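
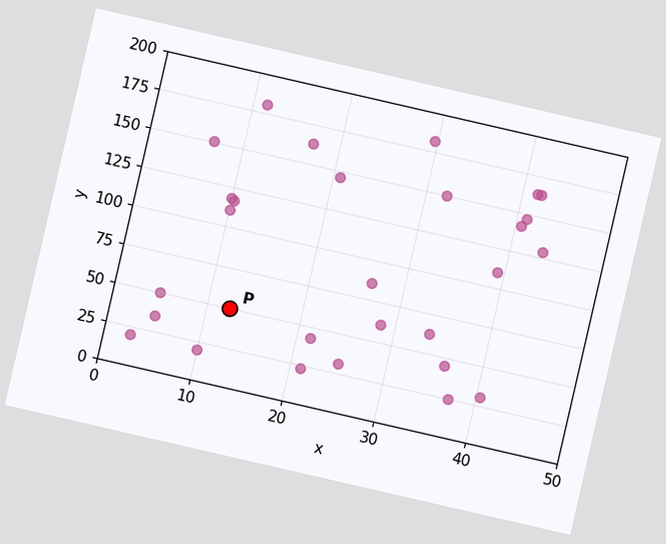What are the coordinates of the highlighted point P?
The chart is tilted about 13° clockwise. Following the gridlines from P to each axis, P sits at (12.5, 50).

(12.5, 50)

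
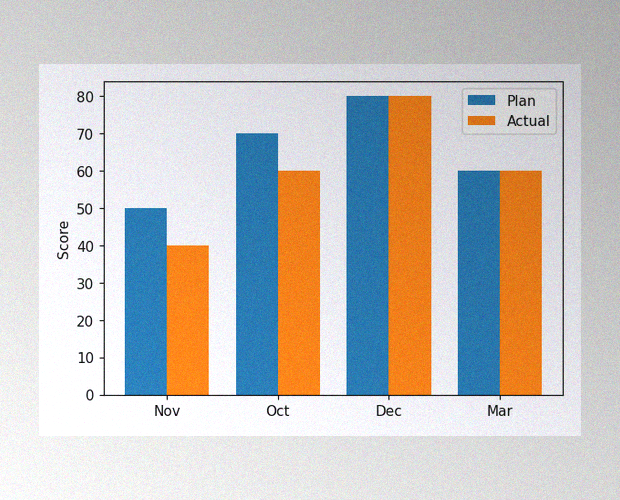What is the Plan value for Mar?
The image has some photo noise and uneven lighting. The Plan bar at Mar reaches 60 on the y-axis.

60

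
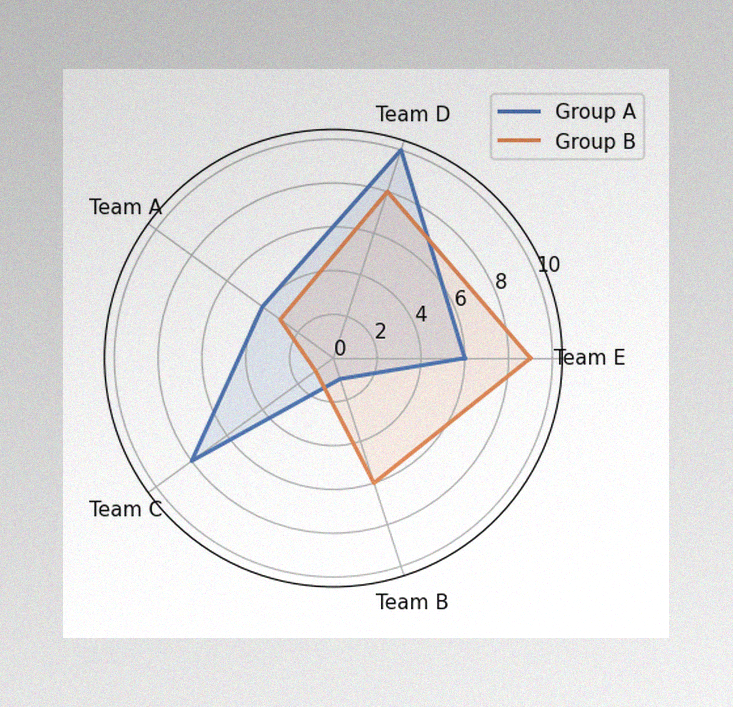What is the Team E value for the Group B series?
9

The image has some photo noise and uneven lighting. On the Team E axis, Group B reaches 9.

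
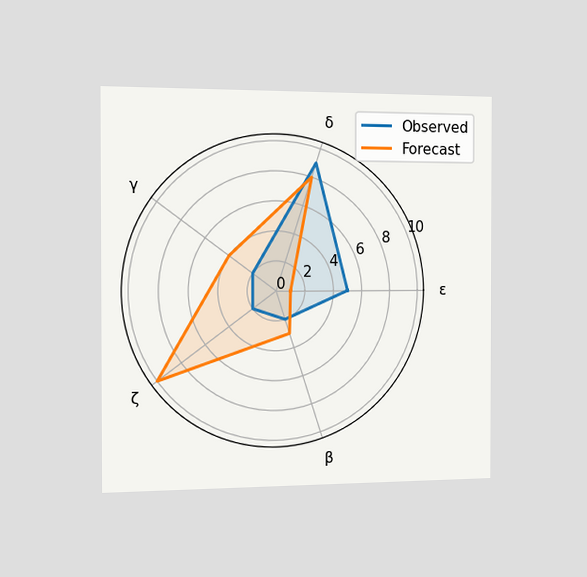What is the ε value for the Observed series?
5

The chart is viewed slightly from the left. On the ε axis, Observed reaches 5.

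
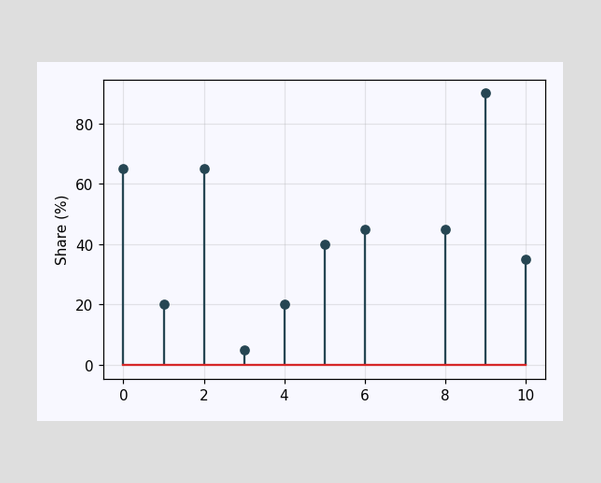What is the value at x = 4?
The stem at x=4 reaches 20%.

20%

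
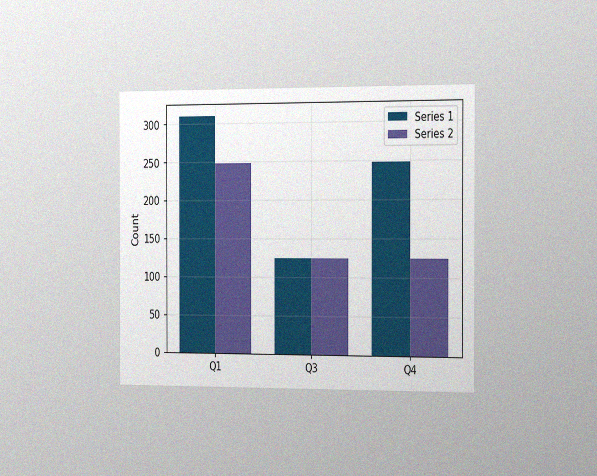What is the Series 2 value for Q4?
The chart is viewed slightly from the right, with some photo noise. The Series 2 bar at Q4 reaches 124 on the y-axis.

124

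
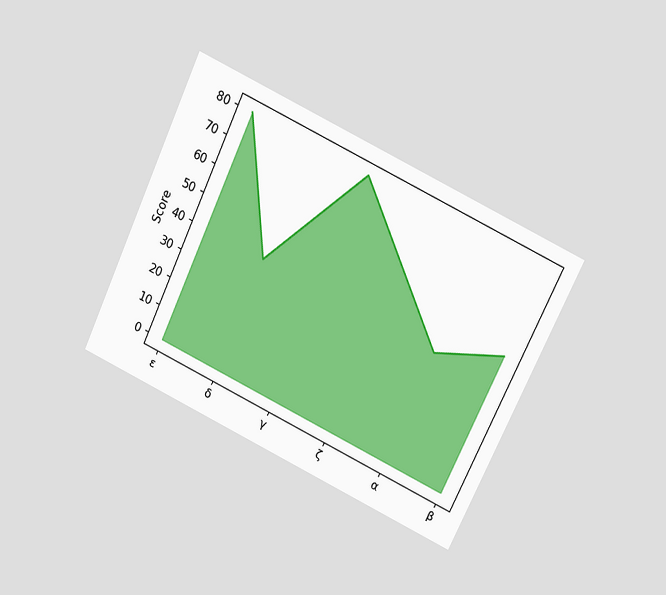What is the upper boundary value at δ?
The chart is tilted about 25° clockwise and viewed slightly from above. At δ the upper boundary is at 40.

40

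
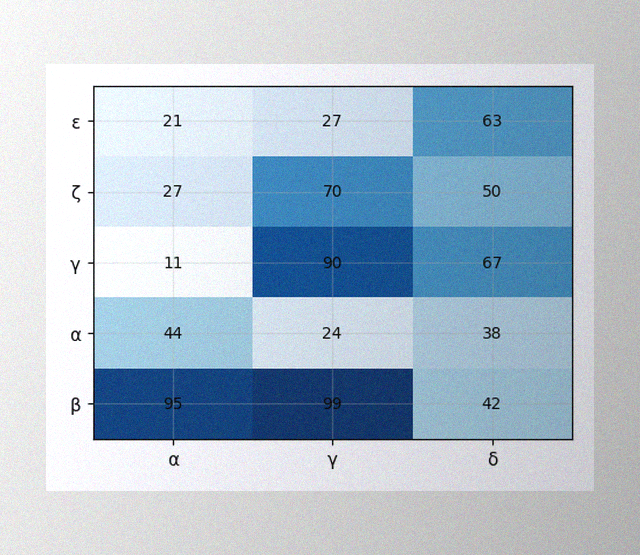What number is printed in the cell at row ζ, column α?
27

The image has some photo noise and uneven lighting. The (ζ, α) cell reads 27.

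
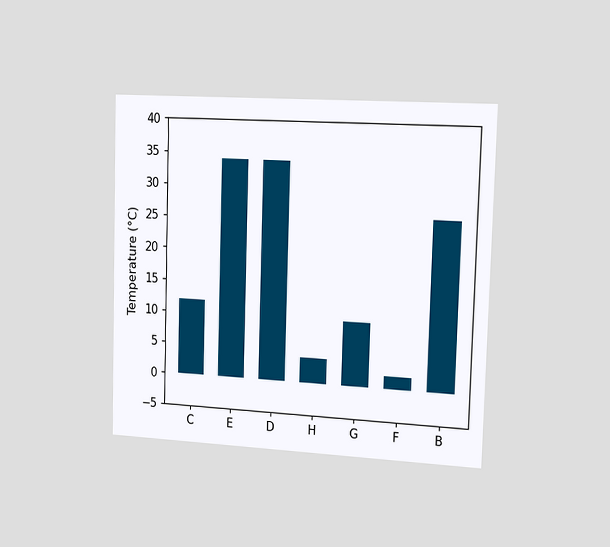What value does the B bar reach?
26°C

The chart is viewed slightly from the right. Reading along the chart's y-axis, the B bar reaches 26°C.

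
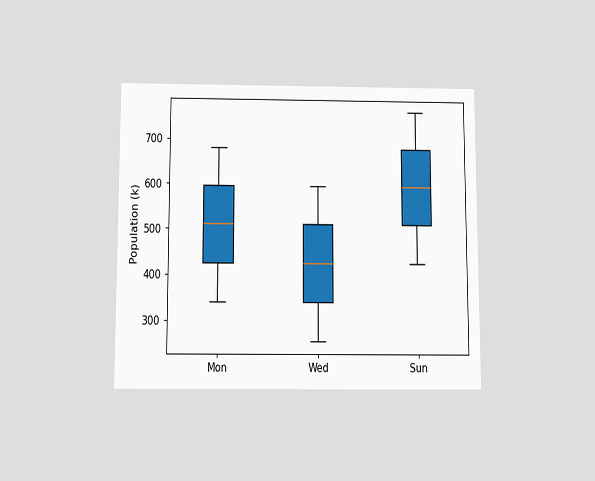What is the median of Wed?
425k

The chart is viewed slightly from below. The median line in the Wed box sits at 425k.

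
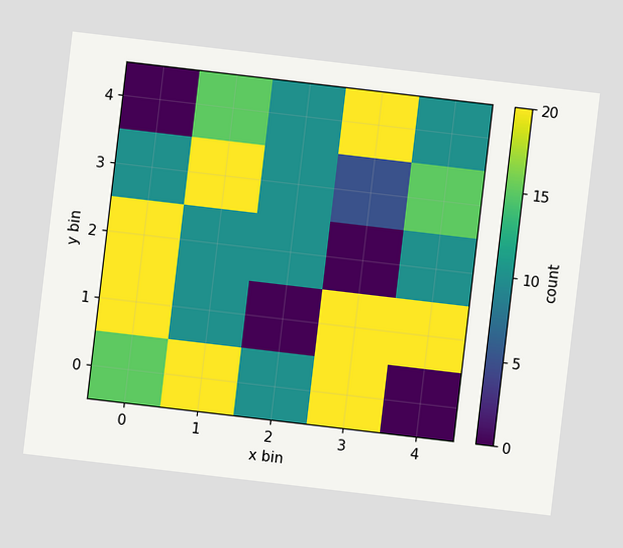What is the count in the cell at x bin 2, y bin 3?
10

The chart is tilted about 7° clockwise. Matching the cell (2, 3) against the colorbar gives 10.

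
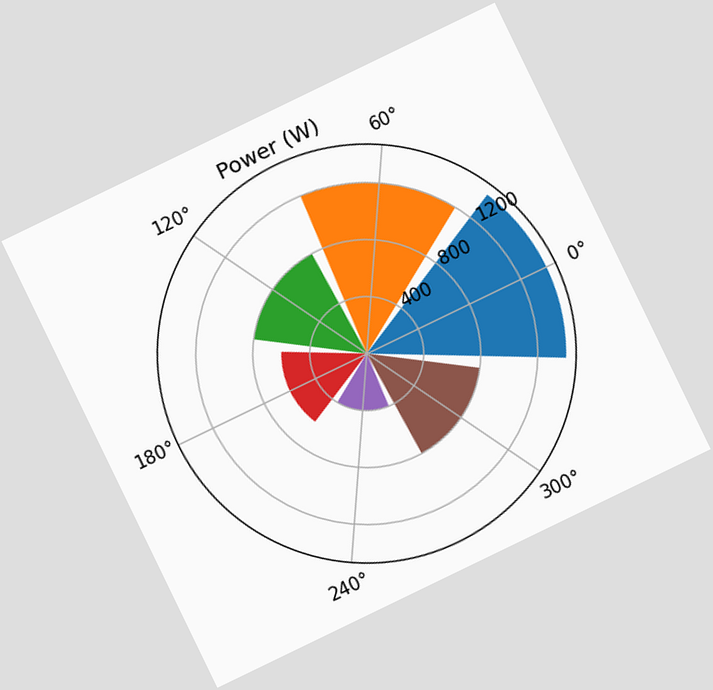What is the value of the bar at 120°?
800W

The chart is tilted about 26° counter-clockwise. The bar at 120° reaches 800W on the radial axis.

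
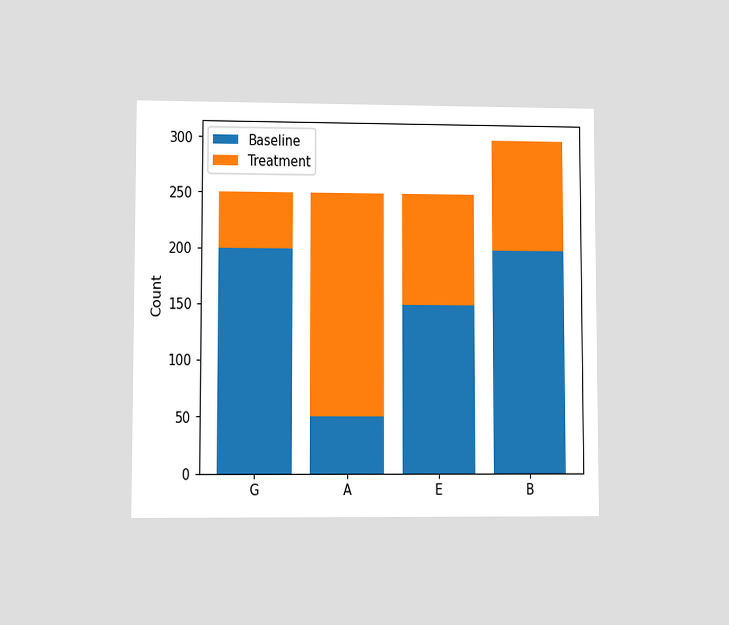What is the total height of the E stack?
The chart is viewed at a slight angle. The E stack's top reaches 250 on the y-axis.

250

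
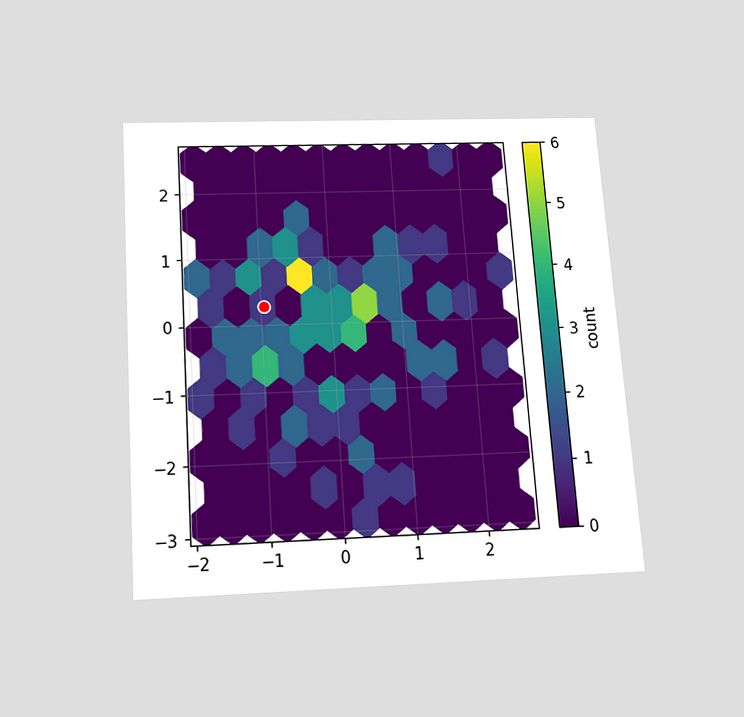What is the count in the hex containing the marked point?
1

The chart is tilted about 4° counter-clockwise and viewed slightly from below. The marked hex reads 1 on the colorbar.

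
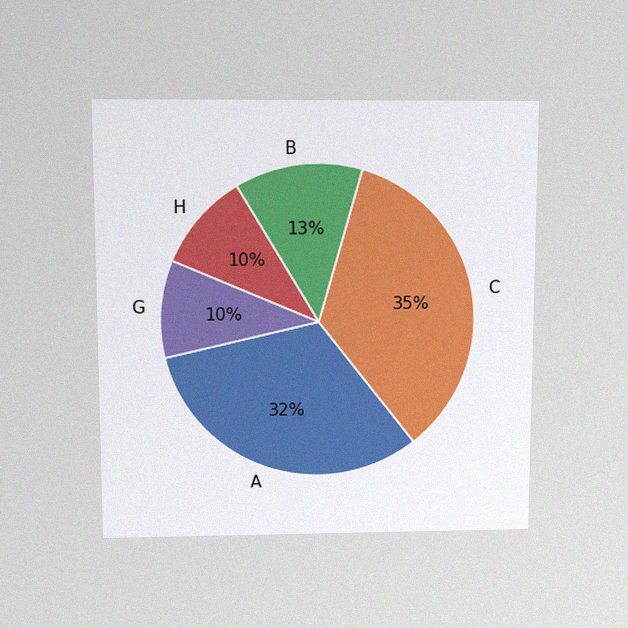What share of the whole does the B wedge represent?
13%

The chart is viewed slightly from above, with some photo noise. The B slice takes up 13% of the pie.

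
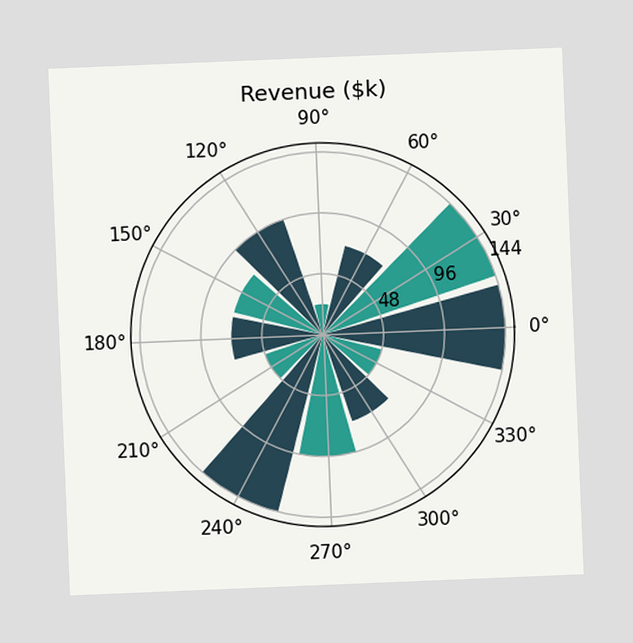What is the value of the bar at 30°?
$144k

The chart is tilted about 2° counter-clockwise. The bar at 30° reaches $144k on the radial axis.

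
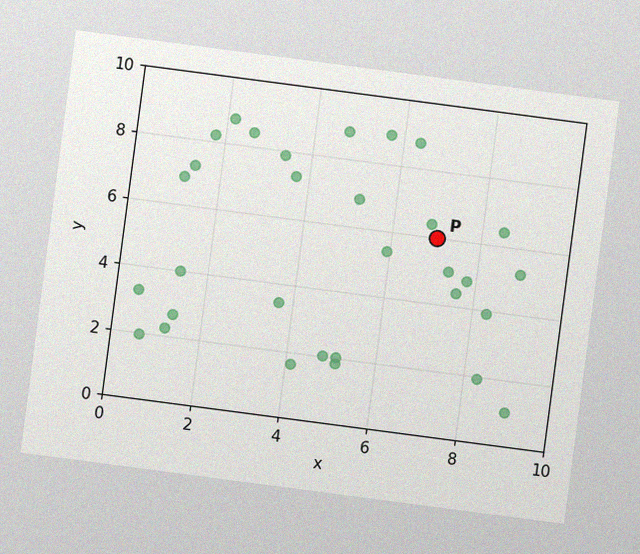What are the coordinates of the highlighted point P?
The chart is tilted about 7° clockwise, with some photo noise. Following the gridlines from P to each axis, P sits at (7, 6).

(7, 6)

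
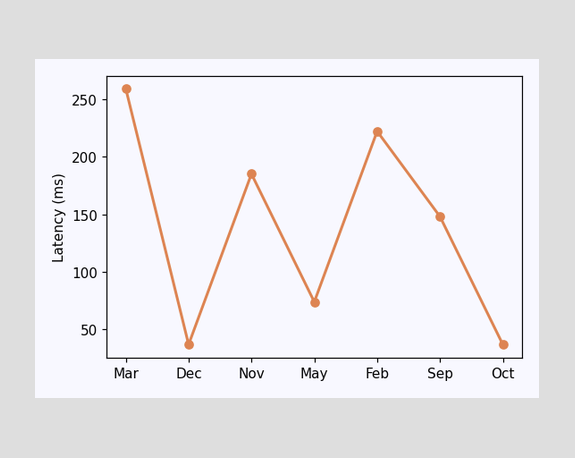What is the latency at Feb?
At Feb, the line is at 222ms.

222ms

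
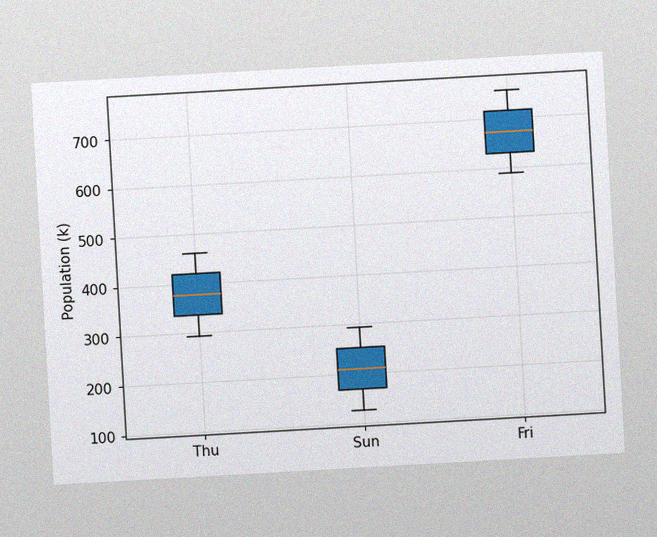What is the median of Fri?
The chart is tilted about 3° counter-clockwise, with some photo noise. The median line in the Fri box sits at 672k.

672k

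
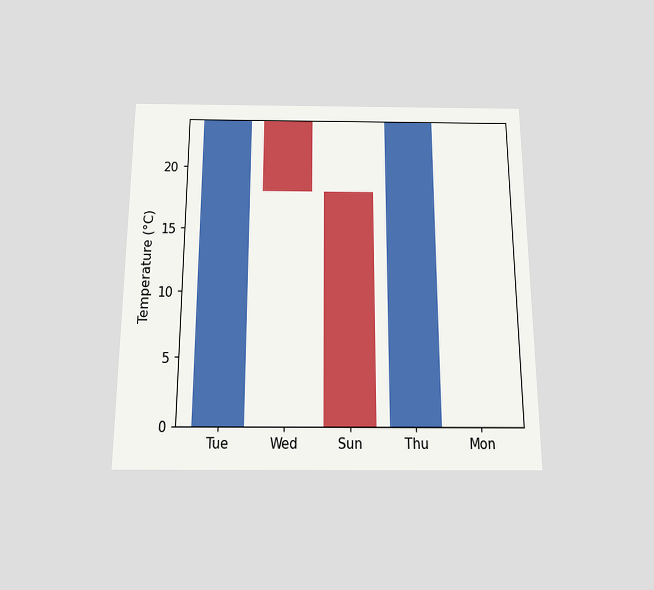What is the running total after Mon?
24°C

The chart is viewed slightly from below. After Mon the running total reaches 24°C.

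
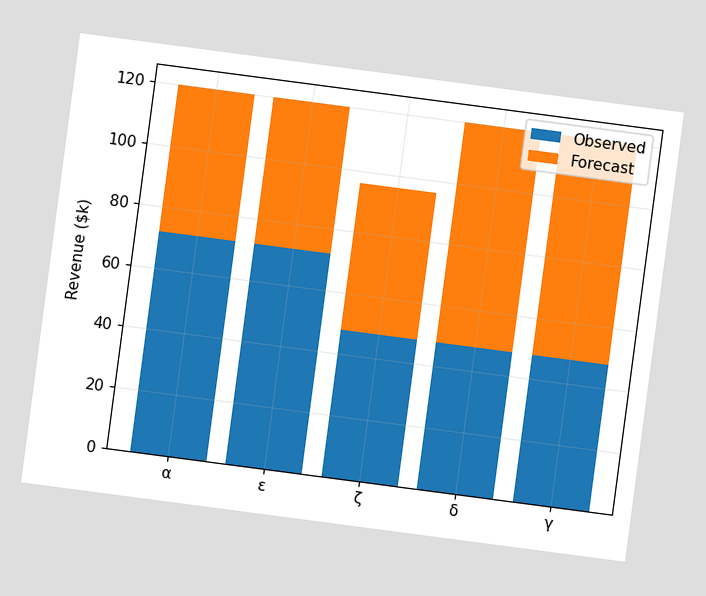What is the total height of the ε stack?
$120k

The chart is tilted about 7° clockwise. The ε stack's top reaches $120k on the y-axis.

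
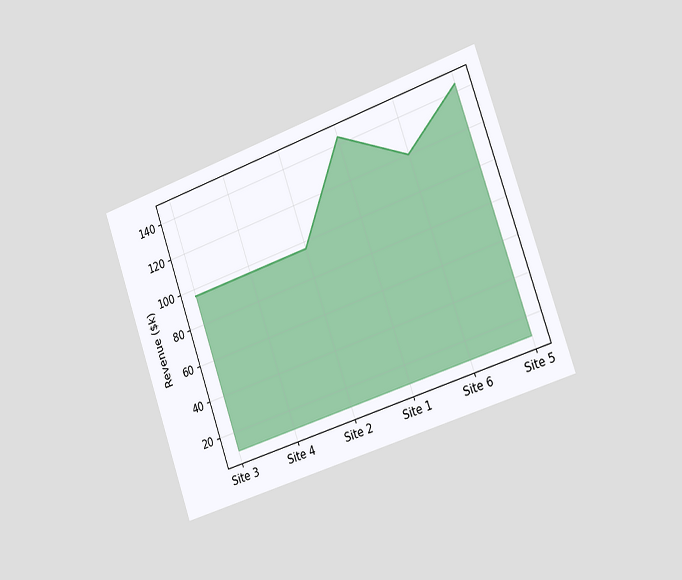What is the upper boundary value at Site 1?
The chart is tilted about 19° counter-clockwise and viewed slightly from the right. At Site 1 the upper boundary is at $144k.

$144k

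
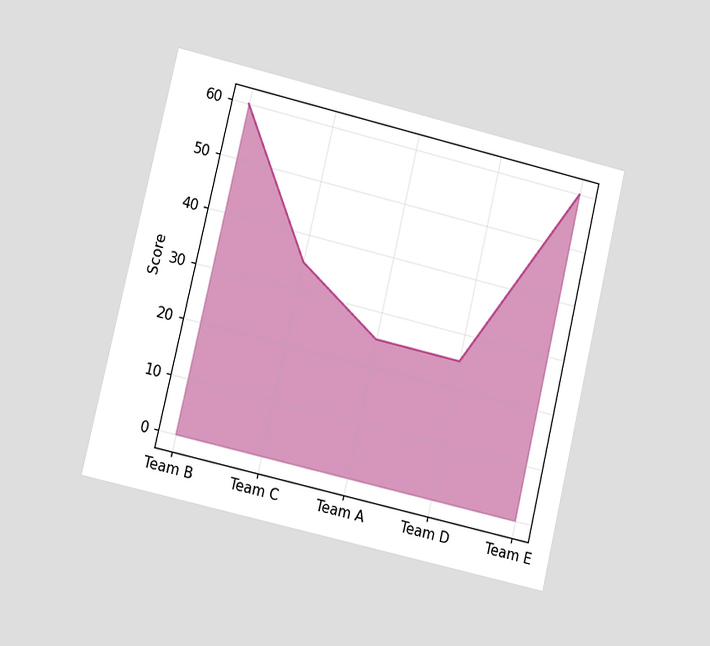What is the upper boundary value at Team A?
25

The chart is tilted about 13° clockwise and viewed at a slight angle. At Team A the upper boundary is at 25.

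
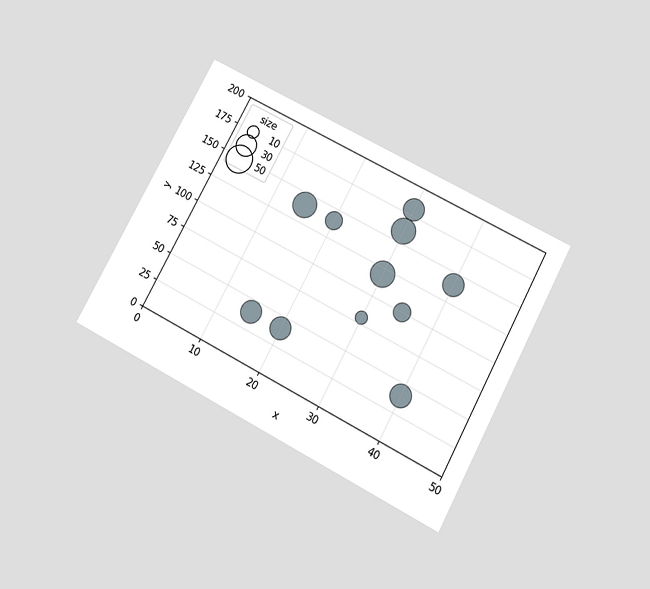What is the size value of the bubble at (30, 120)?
40

The chart is tilted about 28° clockwise and viewed slightly from below. Matching the bubble at (30, 120) against the size legend gives 40.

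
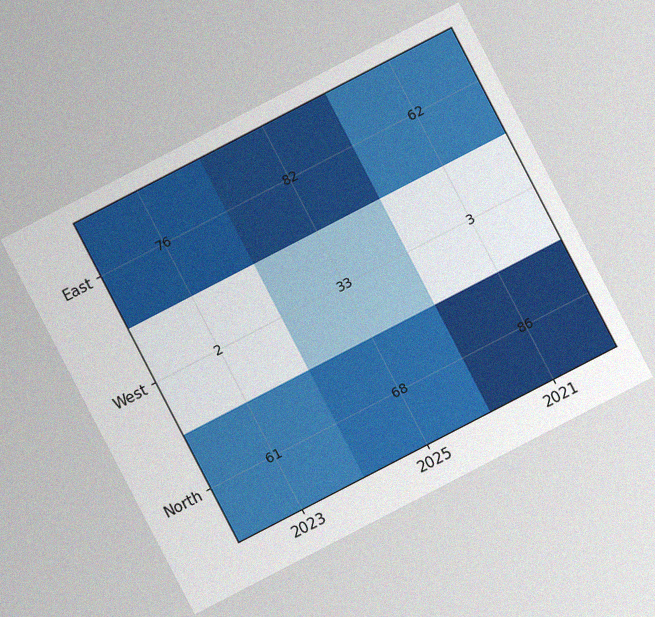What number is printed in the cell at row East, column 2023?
76

The chart is tilted about 27° counter-clockwise, with some photo noise. The (East, 2023) cell reads 76.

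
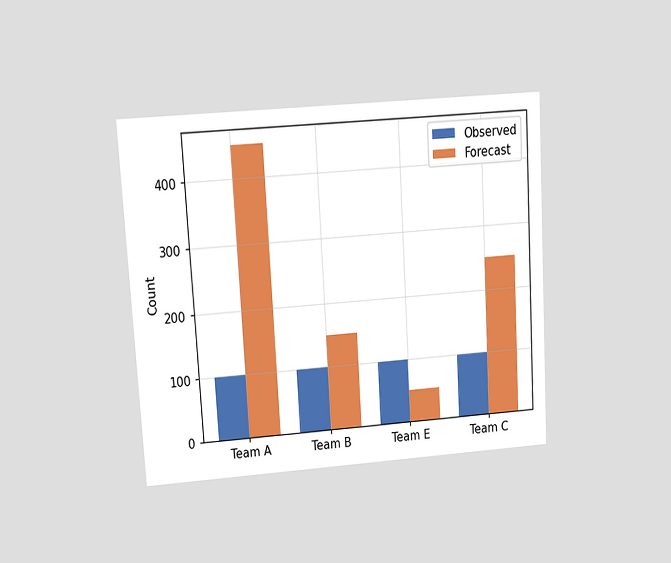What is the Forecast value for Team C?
The chart is tilted about 3° counter-clockwise and viewed at a slight angle. The Forecast bar at Team C reaches 250 on the y-axis.

250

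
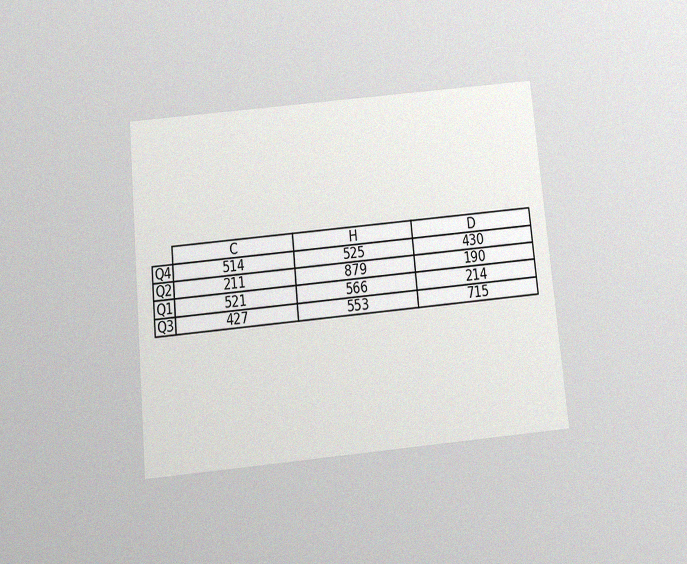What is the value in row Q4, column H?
The chart is tilted about 5° counter-clockwise and viewed slightly from below, with some photo noise. The (Q4, H) cell reads 525.

525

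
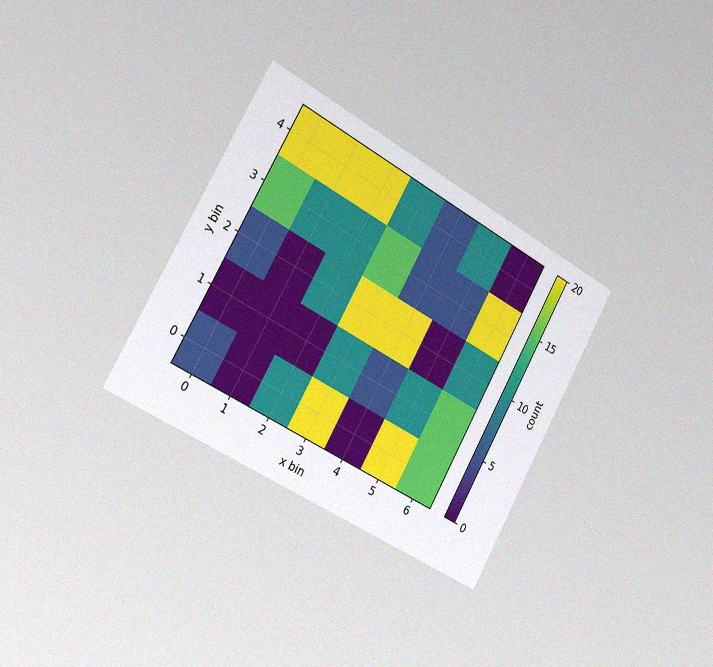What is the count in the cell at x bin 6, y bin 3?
20

The chart is tilted about 29° clockwise and viewed slightly from the left, with some photo noise. Matching the cell (6, 3) against the colorbar gives 20.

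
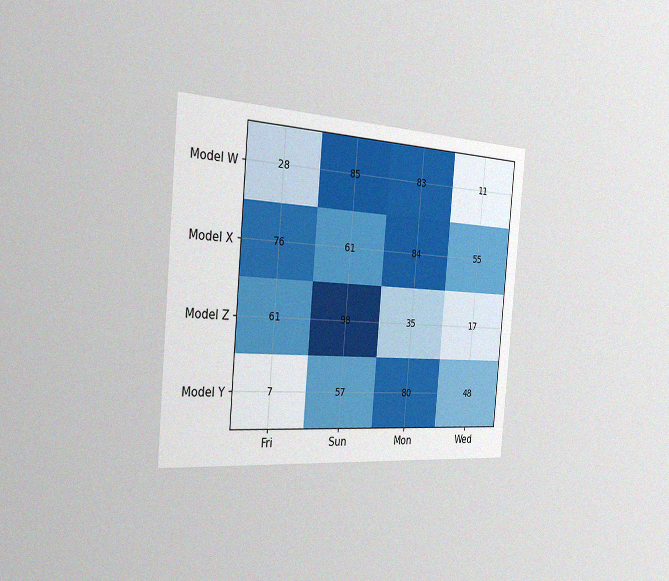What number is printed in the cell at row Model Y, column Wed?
The chart is tilted about 5° clockwise and viewed slightly from the left, with some photo noise. The (Model Y, Wed) cell reads 48.

48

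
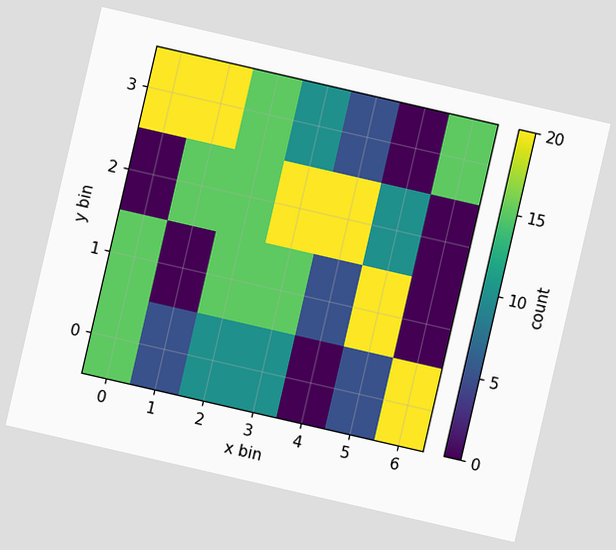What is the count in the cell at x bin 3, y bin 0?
10

The chart is tilted about 13° clockwise. Matching the cell (3, 0) against the colorbar gives 10.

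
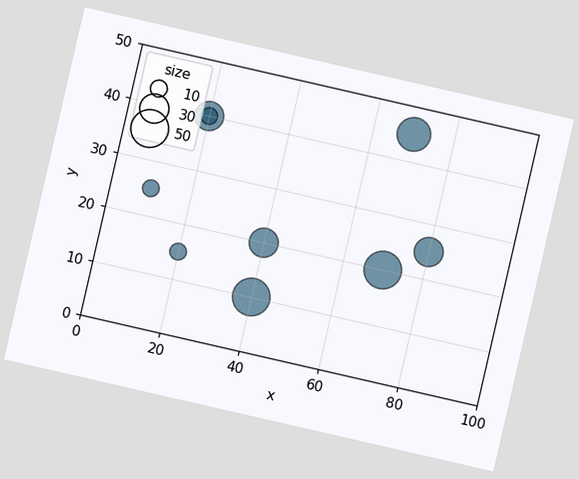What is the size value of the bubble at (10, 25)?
10

The chart is tilted about 13° clockwise. Matching the bubble at (10, 25) against the size legend gives 10.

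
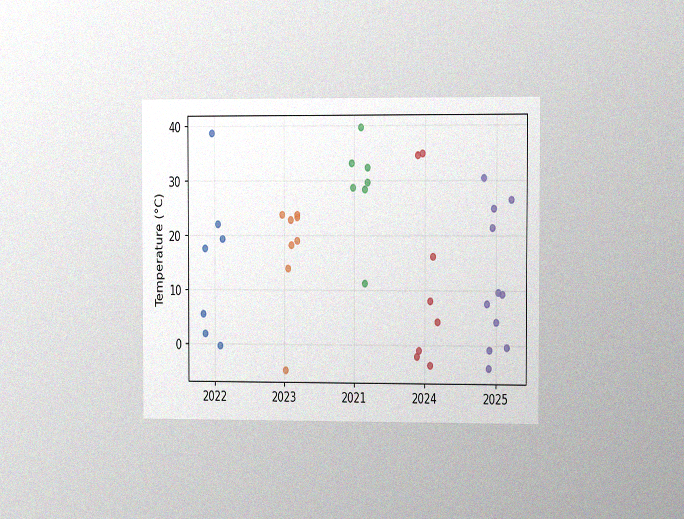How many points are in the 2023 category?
The chart is viewed slightly from the right, with some photo noise. Counting the markers in the 2023 column gives 8.

8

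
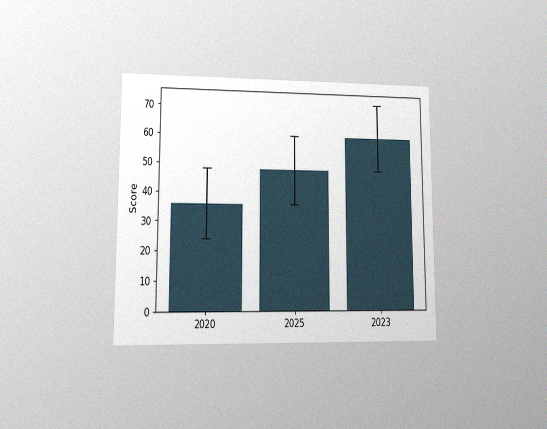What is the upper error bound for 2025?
The chart is viewed at a slight angle, with some photo noise. The 2025 bar's upper whisker reaches 60.

60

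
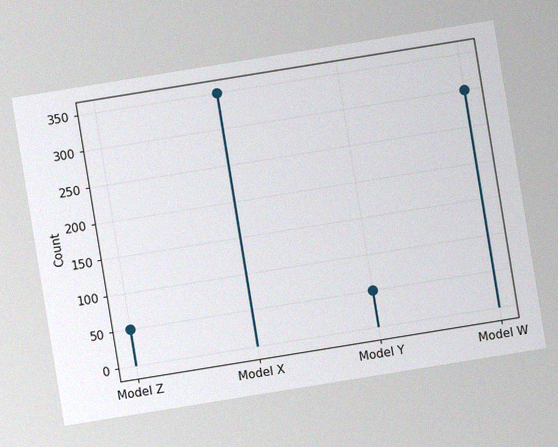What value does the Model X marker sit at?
The chart is tilted about 9° counter-clockwise, with some photo noise. The Model X marker sits at 350.

350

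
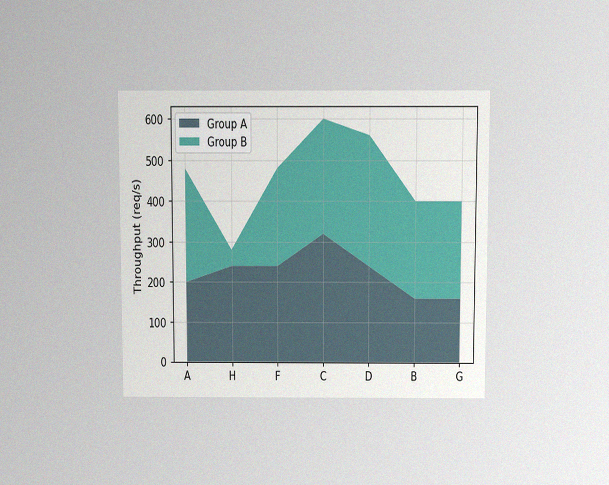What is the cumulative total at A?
480req/s

The chart is viewed slightly from above, with some photo noise. The stacked total at A reaches 480req/s.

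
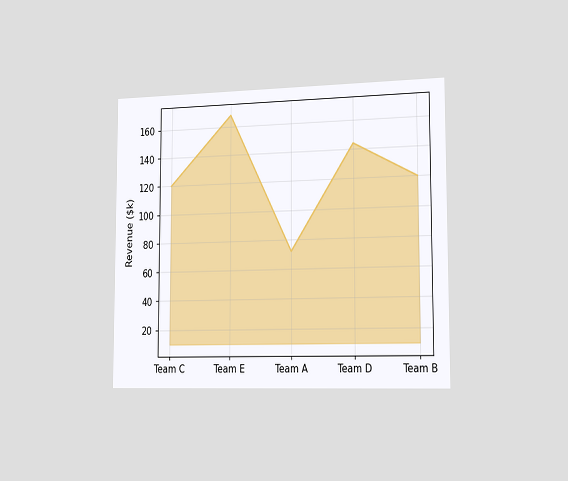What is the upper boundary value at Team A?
The chart is viewed slightly from the right. At Team A the upper boundary is at $72k.

$72k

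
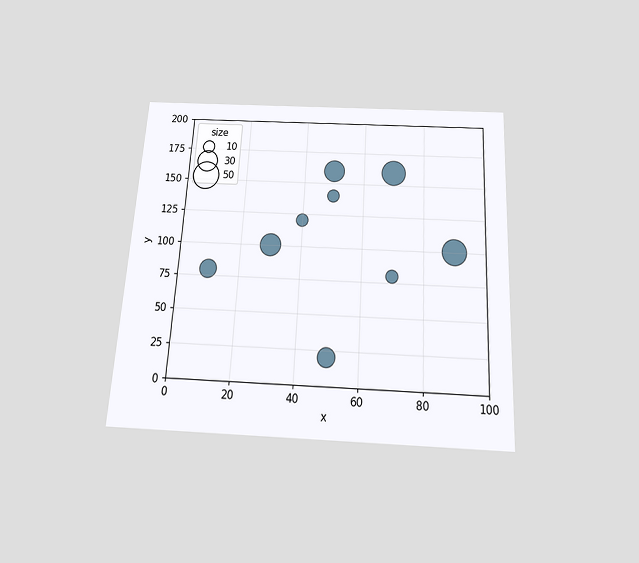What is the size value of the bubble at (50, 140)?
10

The chart is tilted about 3° clockwise and viewed slightly from below. Matching the bubble at (50, 140) against the size legend gives 10.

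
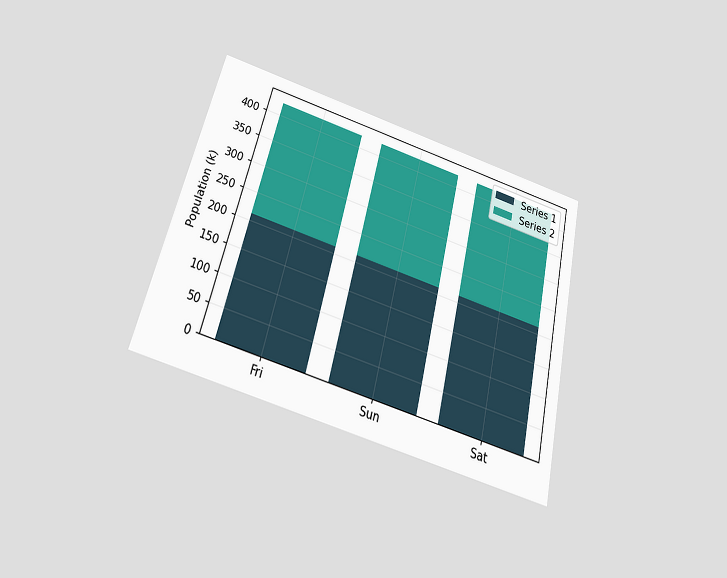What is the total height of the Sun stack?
424k

The chart is tilted about 14° clockwise and viewed slightly from below. The Sun stack's top reaches 424k on the y-axis.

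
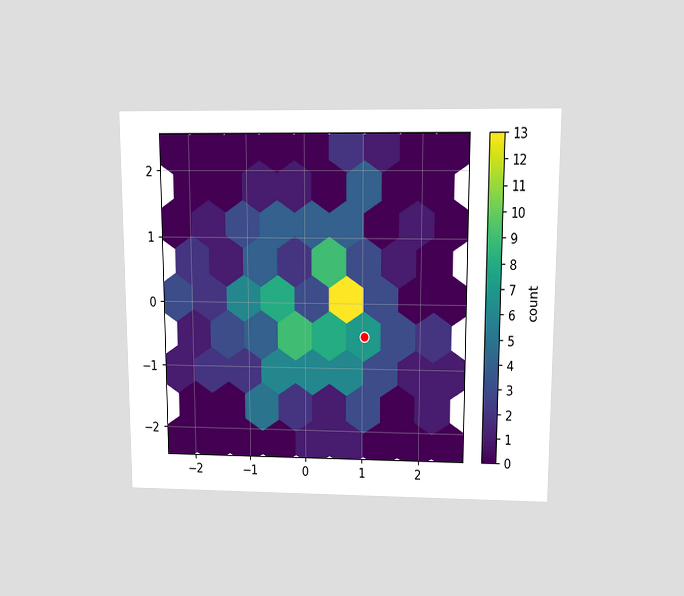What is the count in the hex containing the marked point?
The chart is viewed at a slight angle. The marked hex reads 7 on the colorbar.

7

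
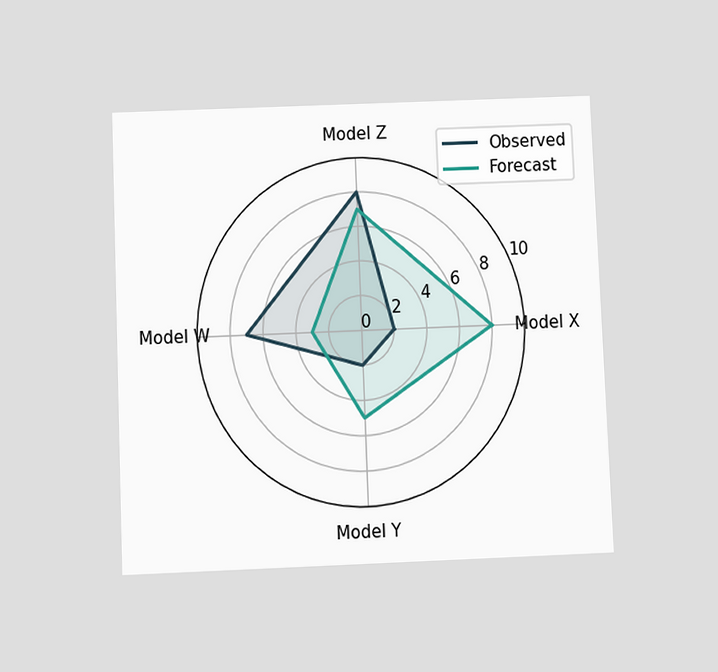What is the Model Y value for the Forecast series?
The chart is tilted about 2° counter-clockwise and viewed slightly from below. On the Model Y axis, Forecast reaches 5.

5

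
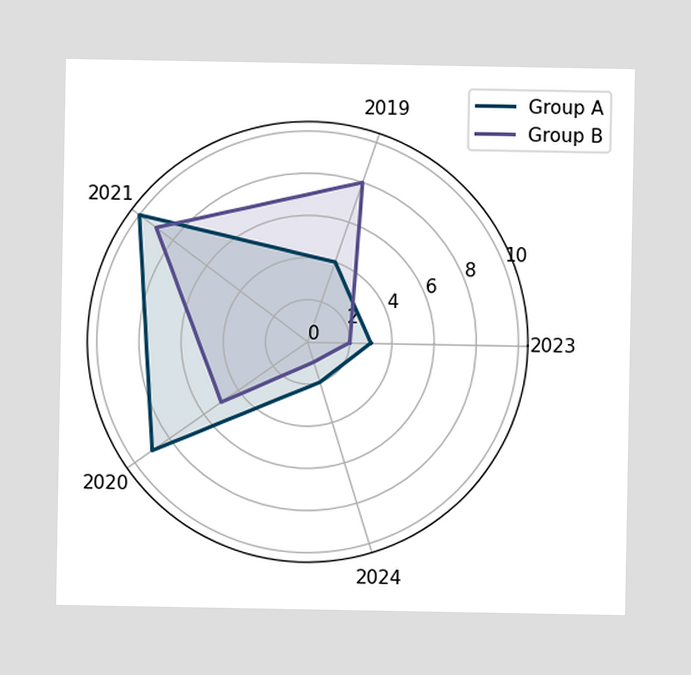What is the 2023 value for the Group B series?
2

On the 2023 axis, Group B reaches 2.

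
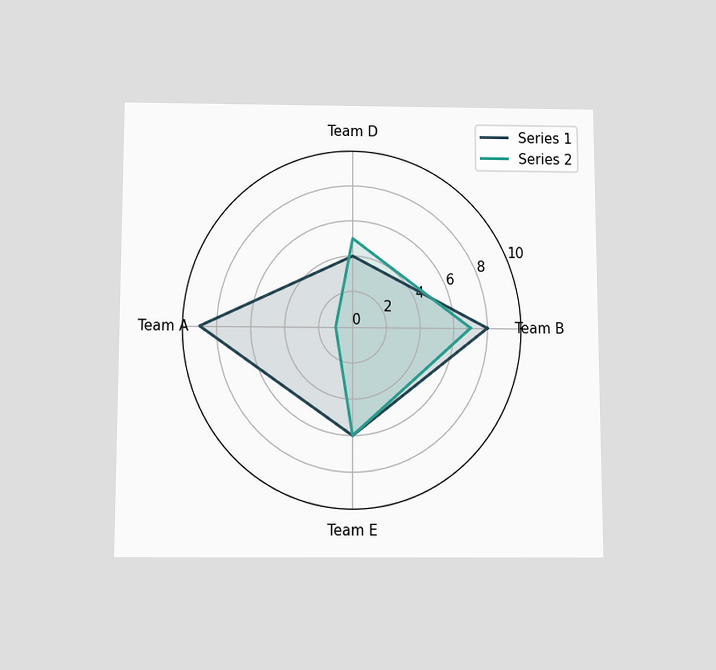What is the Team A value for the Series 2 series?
The chart is viewed slightly from below. On the Team A axis, Series 2 reaches 1.

1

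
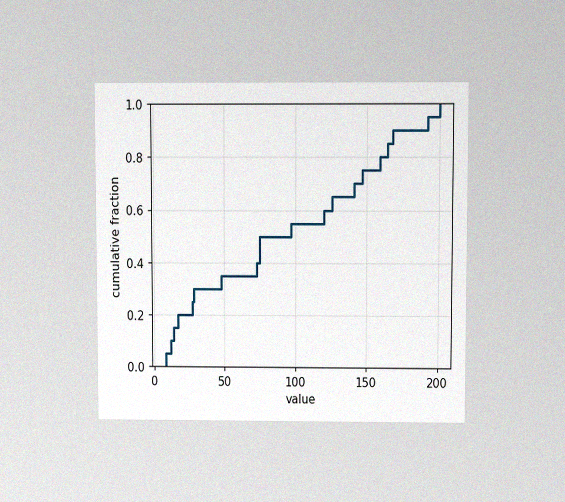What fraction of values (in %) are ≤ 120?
60%

The chart is viewed slightly from above, with some photo noise. At x=120 the ECDF step is at 60%.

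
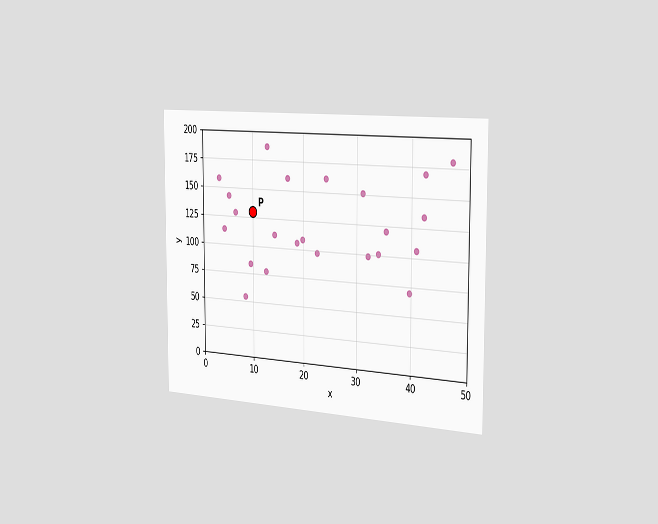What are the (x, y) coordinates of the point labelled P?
(10, 130)

The chart is viewed slightly from the right. Following the gridlines from P to each axis, P sits at (10, 130).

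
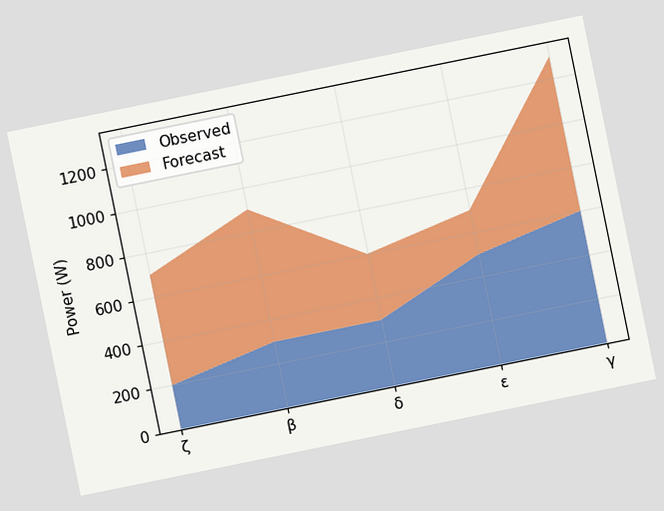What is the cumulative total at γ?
1300W

The chart is tilted about 11° counter-clockwise. The stacked total at γ reaches 1300W.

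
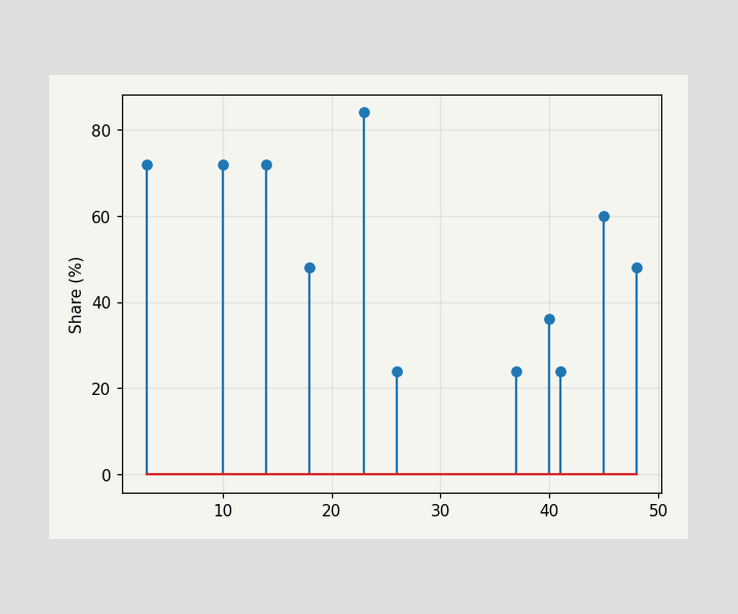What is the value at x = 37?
The stem at x=37 reaches 24%.

24%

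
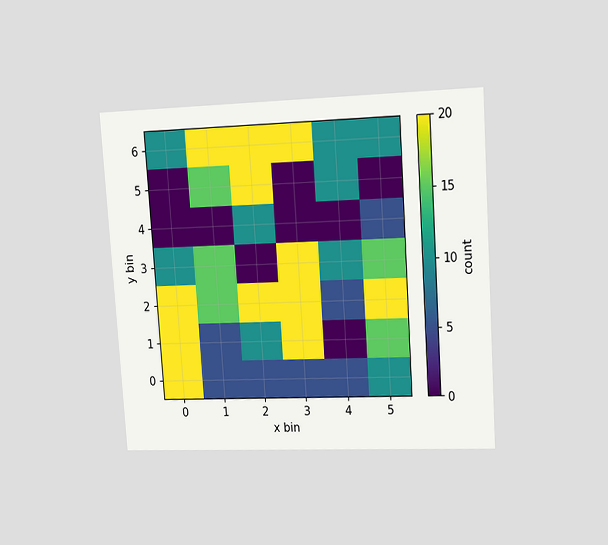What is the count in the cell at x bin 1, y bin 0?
The chart is tilted about 4° counter-clockwise and viewed at a slight angle. Matching the cell (1, 0) against the colorbar gives 5.

5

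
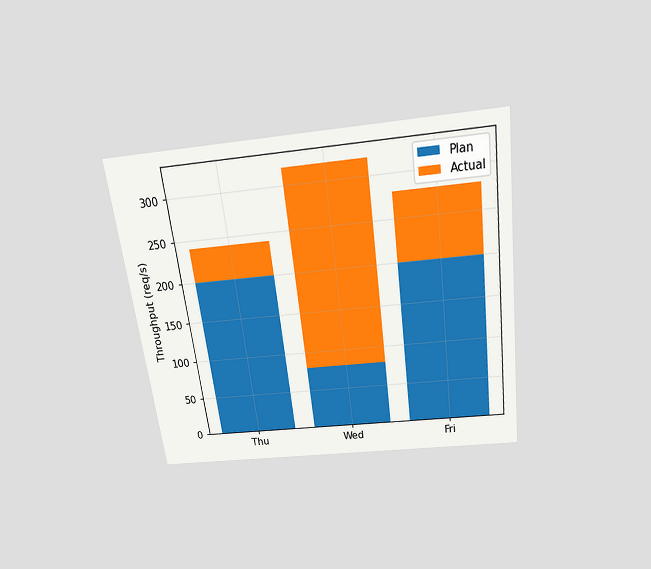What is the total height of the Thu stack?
240req/s

The chart is tilted about 7° counter-clockwise and viewed slightly from above. The Thu stack's top reaches 240req/s on the y-axis.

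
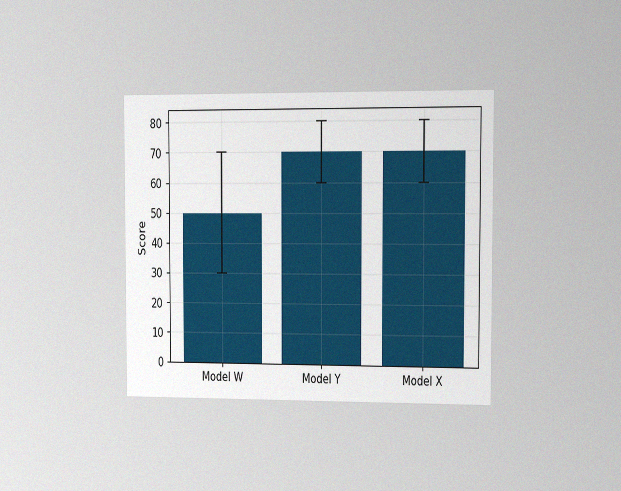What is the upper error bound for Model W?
The chart is viewed slightly from the right, with some photo noise. The Model W bar's upper whisker reaches 70.

70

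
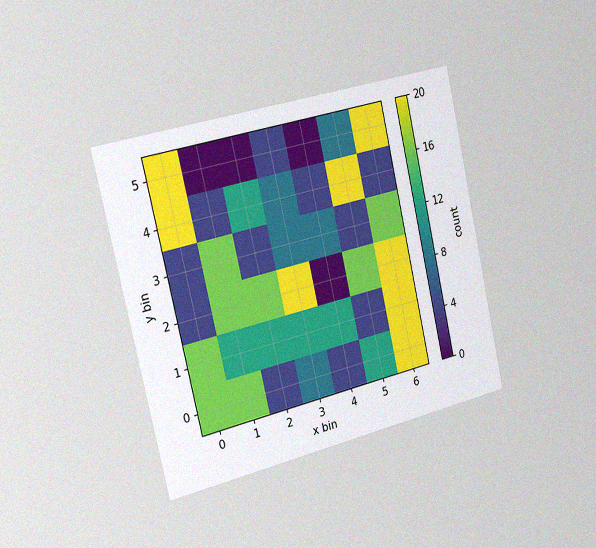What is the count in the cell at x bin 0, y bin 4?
The chart is tilted about 13° counter-clockwise and viewed slightly from the left, with some photo noise. Matching the cell (0, 4) against the colorbar gives 20.

20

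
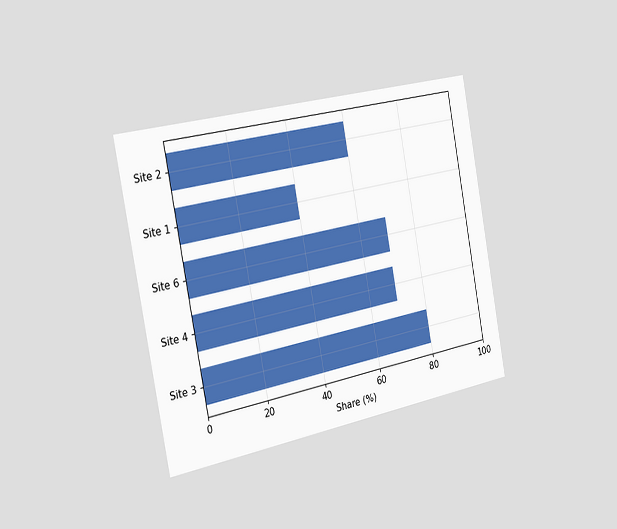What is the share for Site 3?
80%

The chart is tilted about 11° counter-clockwise and viewed slightly from the left. Reading along the chart's x-axis, the Site 3 bar reaches 80%.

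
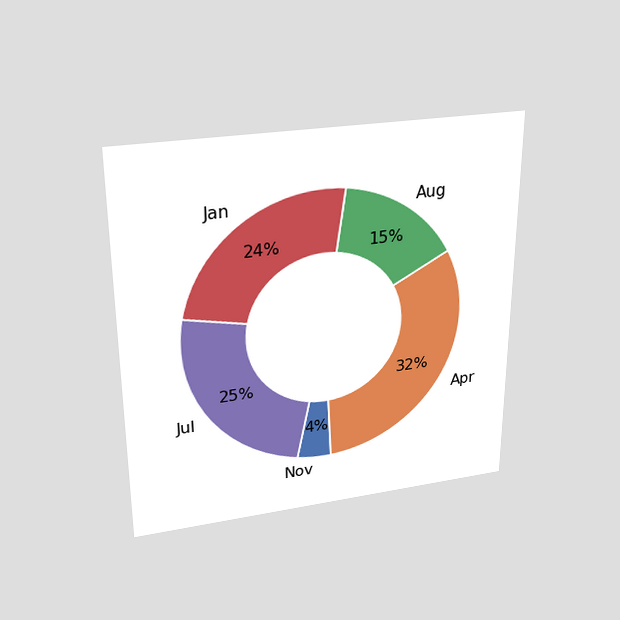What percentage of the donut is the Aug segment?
The chart is viewed slightly from above. The Aug segment takes up 15% of the ring.

15%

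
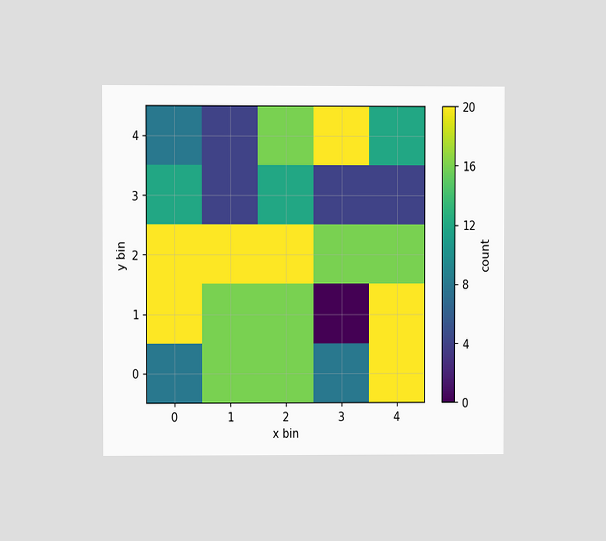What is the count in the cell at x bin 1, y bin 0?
16

The chart is viewed at a slight angle. Matching the cell (1, 0) against the colorbar gives 16.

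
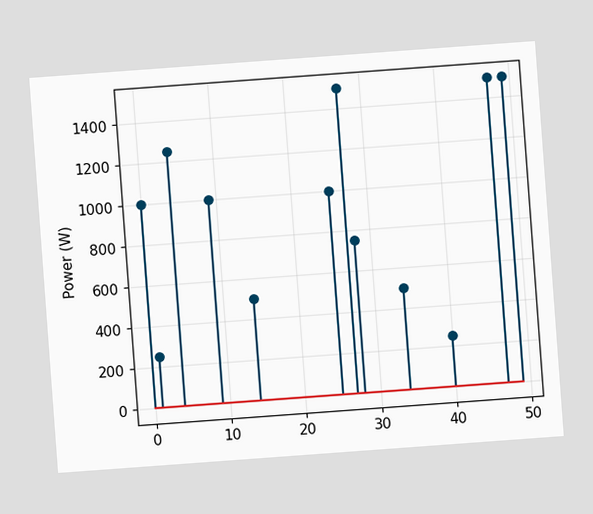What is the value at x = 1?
250W

The chart is tilted about 4° counter-clockwise. The stem at x=1 reaches 250W.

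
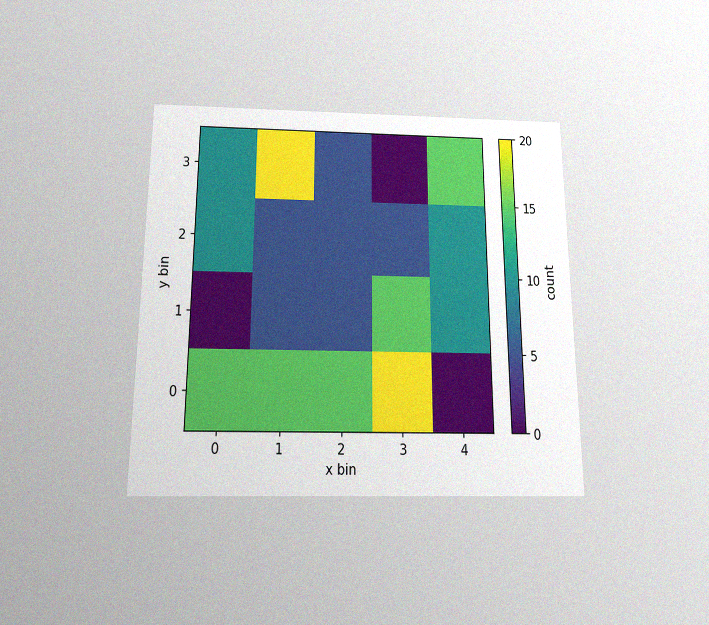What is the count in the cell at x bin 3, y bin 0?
The chart is viewed slightly from below, with some photo noise. Matching the cell (3, 0) against the colorbar gives 20.

20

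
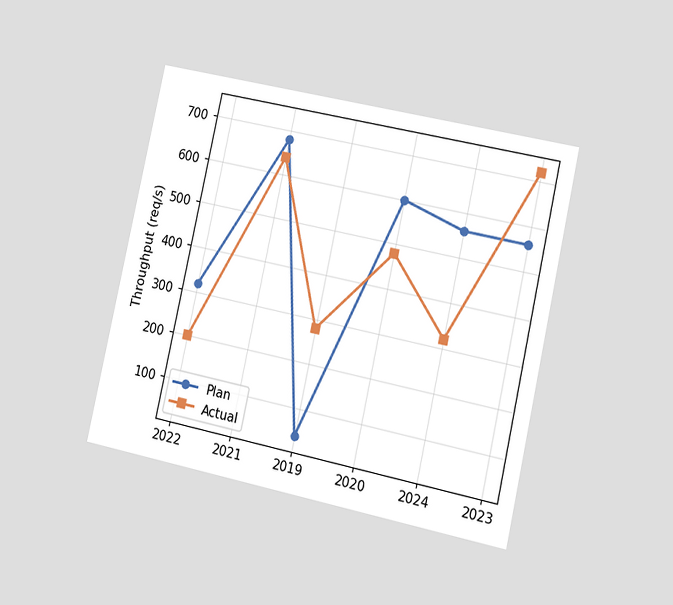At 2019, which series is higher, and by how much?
Actual, by 240req/s

The chart is tilted about 12° clockwise and viewed slightly from the right. At 2019, Actual sits above the other line by 240req/s.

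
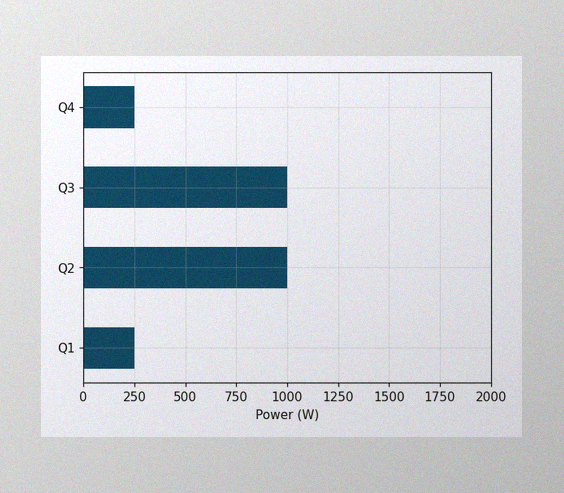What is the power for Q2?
1000W

The image has some photo noise and uneven lighting. Reading along the chart's x-axis, the Q2 bar reaches 1000W.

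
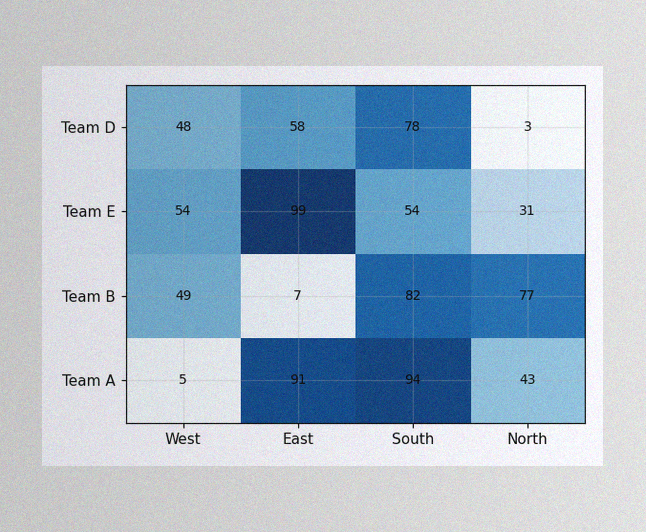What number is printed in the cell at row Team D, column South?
78

The image has some photo noise and uneven lighting. The (Team D, South) cell reads 78.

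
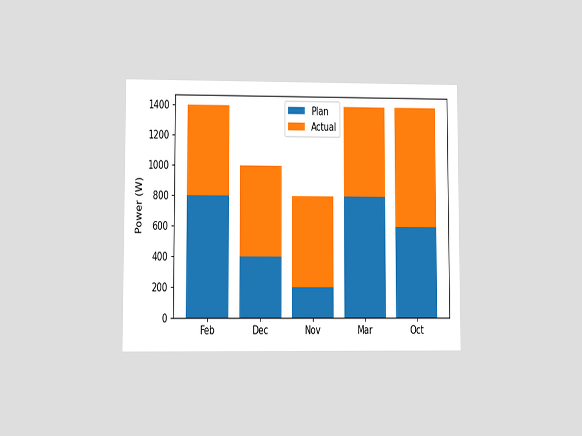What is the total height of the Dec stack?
The chart is viewed at a slight angle. The Dec stack's top reaches 1000W on the y-axis.

1000W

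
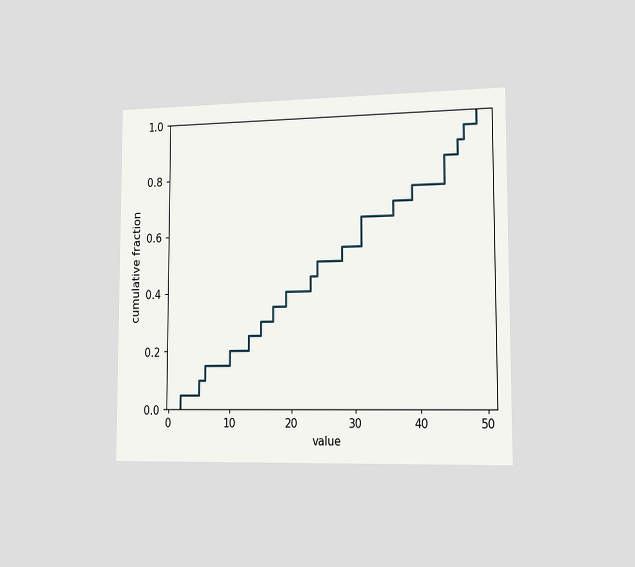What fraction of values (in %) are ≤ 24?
50%

The chart is viewed slightly from the right. At x=24 the ECDF step is at 50%.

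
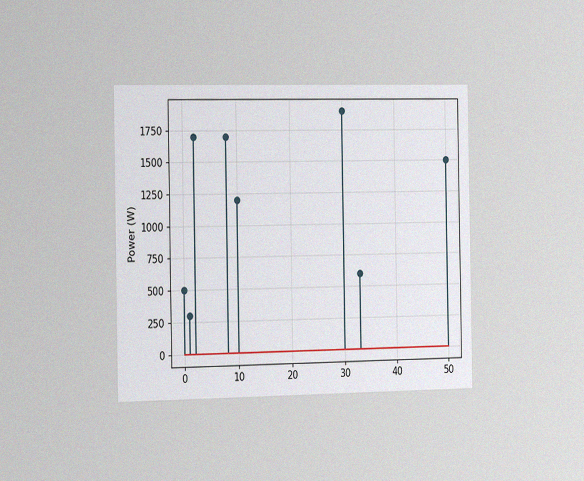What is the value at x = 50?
1500W

The chart is viewed slightly from the left, with some photo noise. The stem at x=50 reaches 1500W.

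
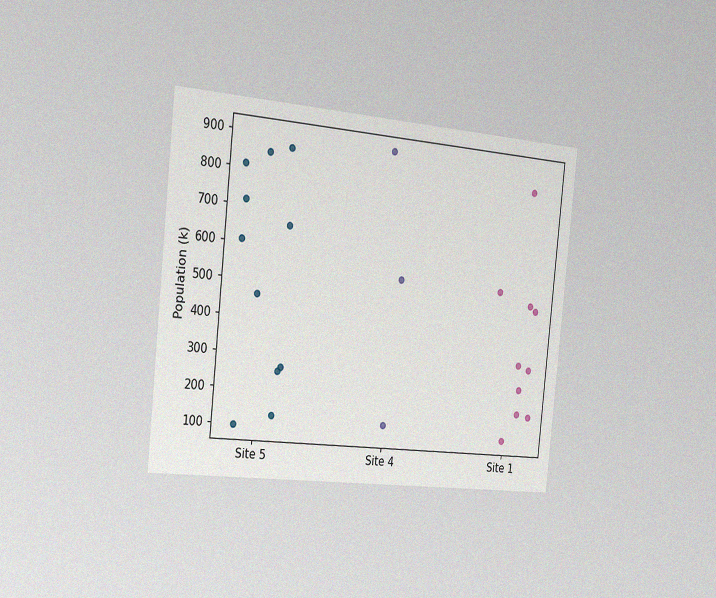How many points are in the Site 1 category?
10

The chart is tilted about 6° clockwise and viewed slightly from the left, with some photo noise. Counting the markers in the Site 1 column gives 10.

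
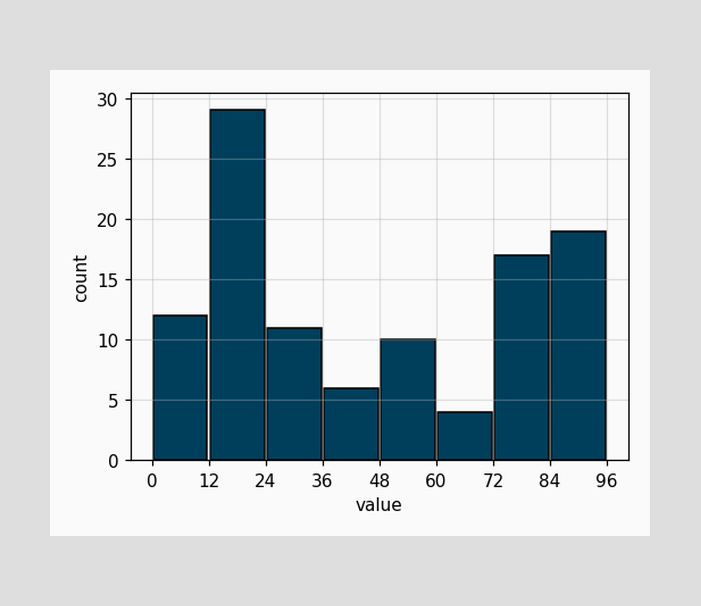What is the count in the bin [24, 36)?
11

The [24, 36) bin has height 11.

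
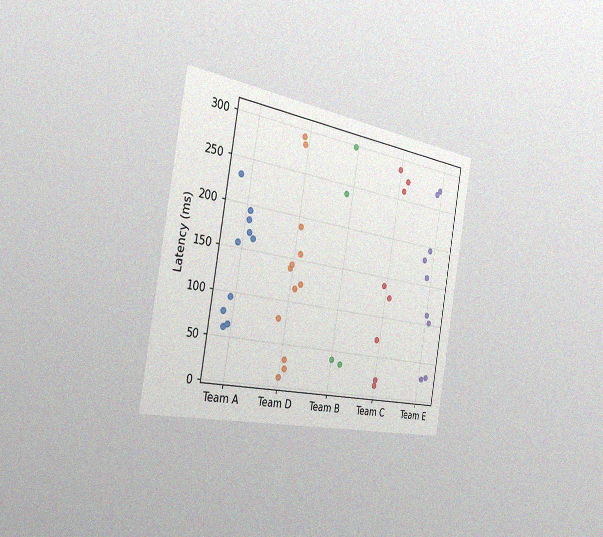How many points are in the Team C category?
8

The chart is tilted about 10° clockwise and viewed slightly from the left, with some photo noise. Counting the markers in the Team C column gives 8.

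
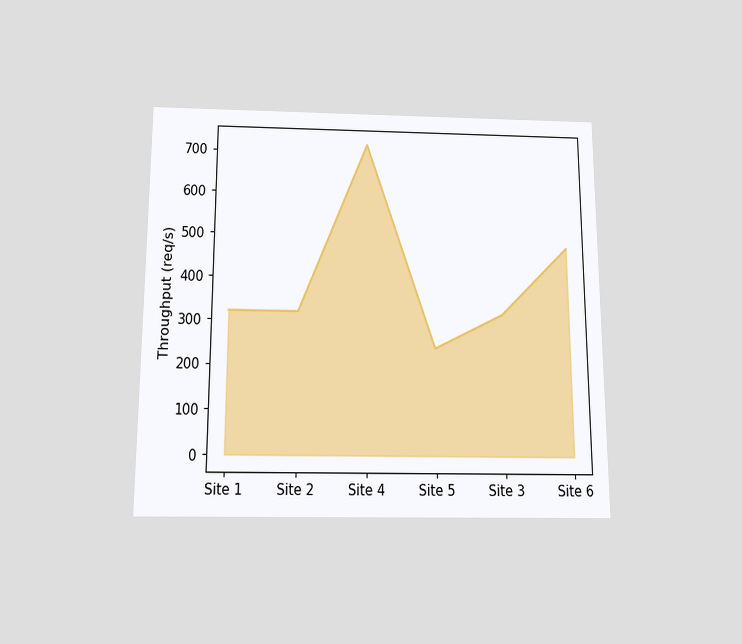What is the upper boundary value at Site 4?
720req/s

The chart is viewed slightly from below. At Site 4 the upper boundary is at 720req/s.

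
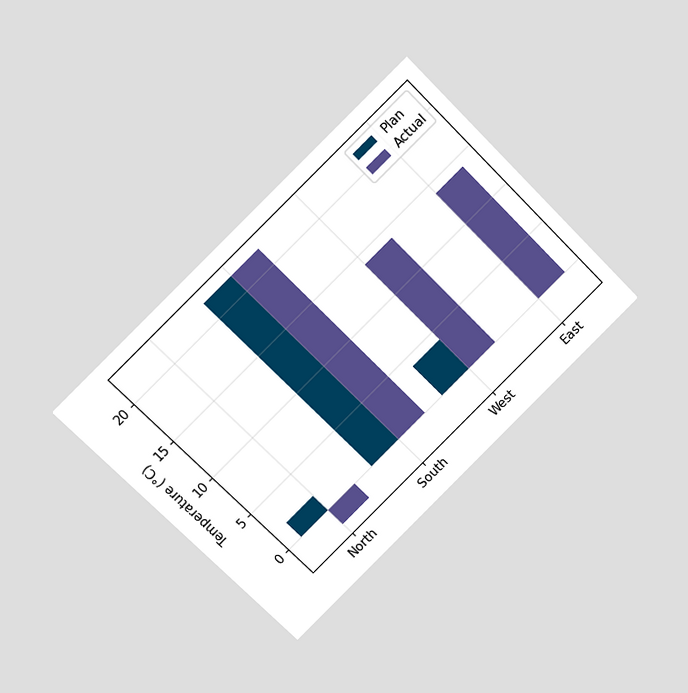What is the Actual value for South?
22°C

The chart is tilted about 45° counter-clockwise and viewed at a slight angle. The Actual bar at South reaches 22°C on the y-axis.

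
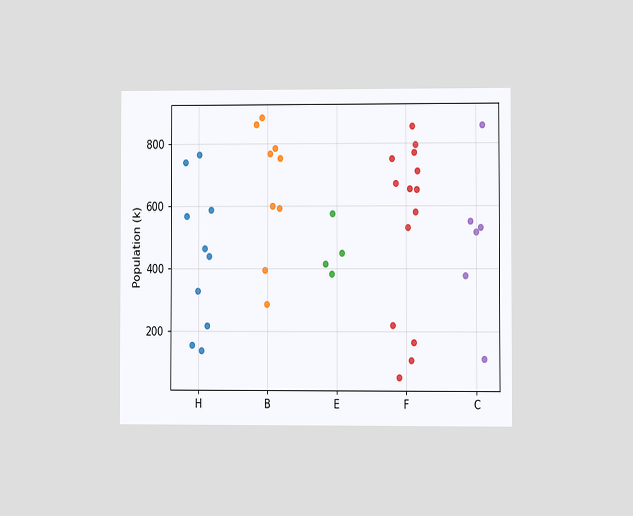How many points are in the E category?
The chart is viewed at a slight angle. Counting the markers in the E column gives 4.

4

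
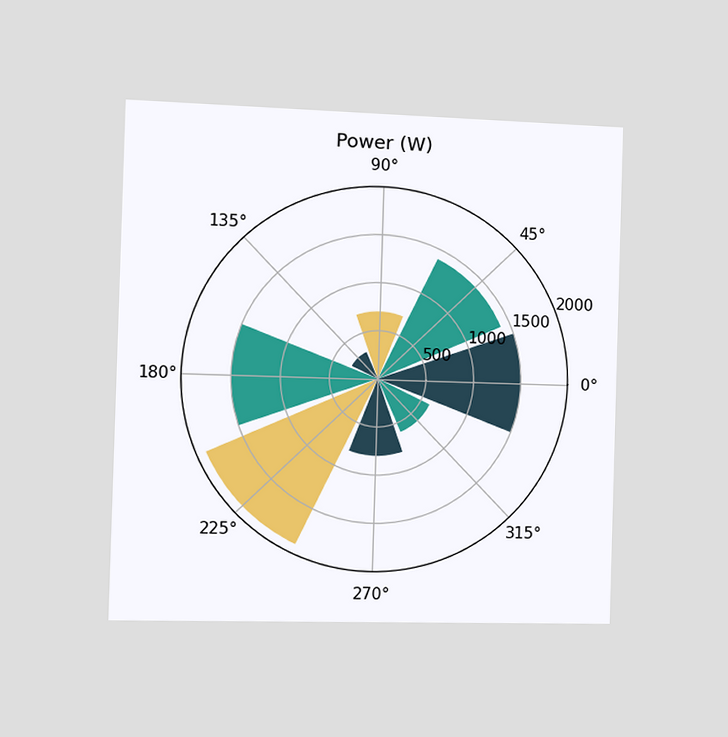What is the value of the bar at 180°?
The chart is viewed slightly from the left. The bar at 180° reaches 1500W on the radial axis.

1500W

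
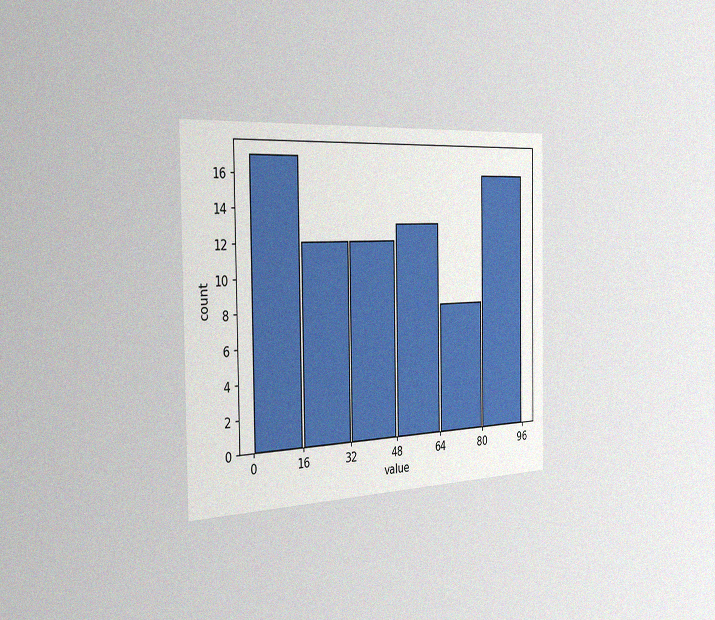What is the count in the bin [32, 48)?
12

The chart is viewed slightly from the left, with some photo noise. The [32, 48) bin has height 12.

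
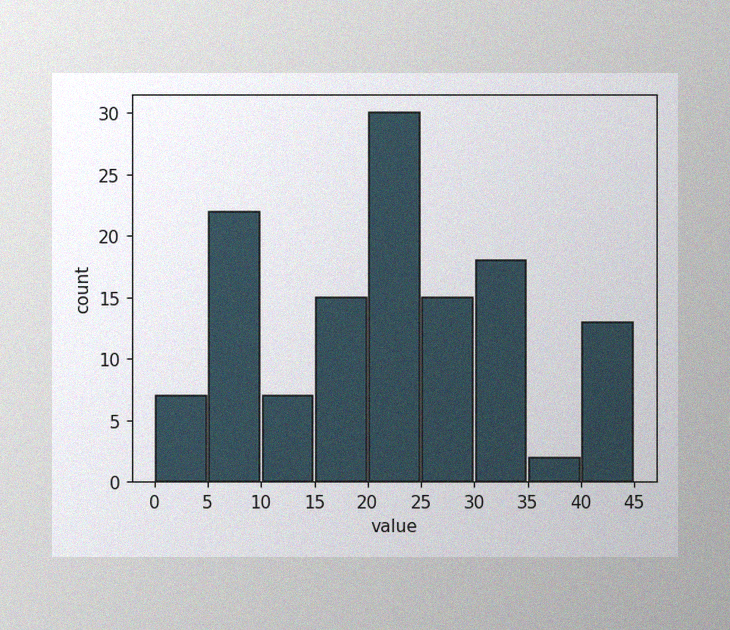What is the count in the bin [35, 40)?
2

The image has some photo noise and uneven lighting. The [35, 40) bin has height 2.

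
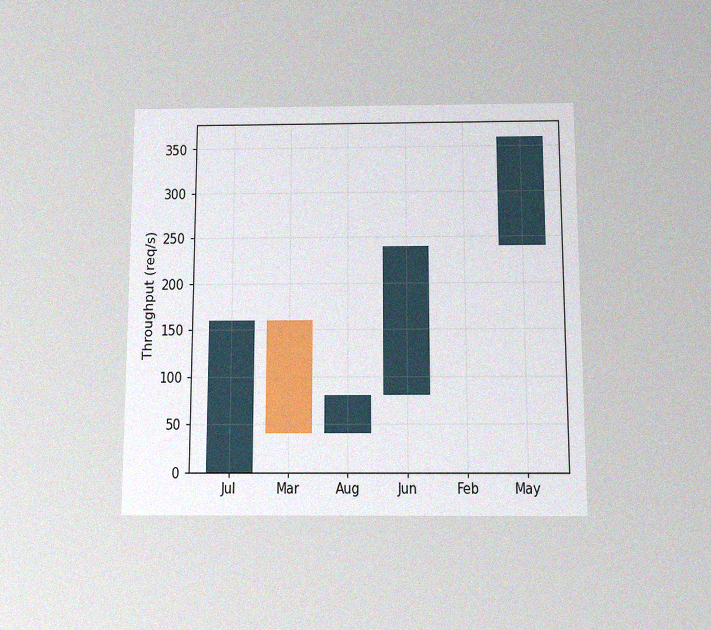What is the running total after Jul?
160req/s

The chart is viewed slightly from below, with some photo noise. After Jul the running total reaches 160req/s.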